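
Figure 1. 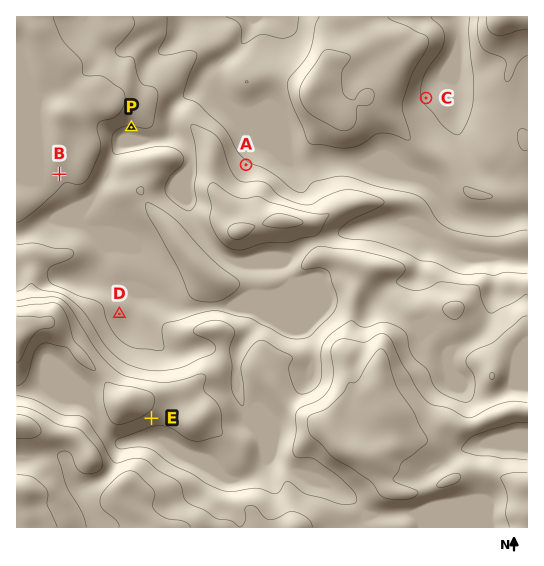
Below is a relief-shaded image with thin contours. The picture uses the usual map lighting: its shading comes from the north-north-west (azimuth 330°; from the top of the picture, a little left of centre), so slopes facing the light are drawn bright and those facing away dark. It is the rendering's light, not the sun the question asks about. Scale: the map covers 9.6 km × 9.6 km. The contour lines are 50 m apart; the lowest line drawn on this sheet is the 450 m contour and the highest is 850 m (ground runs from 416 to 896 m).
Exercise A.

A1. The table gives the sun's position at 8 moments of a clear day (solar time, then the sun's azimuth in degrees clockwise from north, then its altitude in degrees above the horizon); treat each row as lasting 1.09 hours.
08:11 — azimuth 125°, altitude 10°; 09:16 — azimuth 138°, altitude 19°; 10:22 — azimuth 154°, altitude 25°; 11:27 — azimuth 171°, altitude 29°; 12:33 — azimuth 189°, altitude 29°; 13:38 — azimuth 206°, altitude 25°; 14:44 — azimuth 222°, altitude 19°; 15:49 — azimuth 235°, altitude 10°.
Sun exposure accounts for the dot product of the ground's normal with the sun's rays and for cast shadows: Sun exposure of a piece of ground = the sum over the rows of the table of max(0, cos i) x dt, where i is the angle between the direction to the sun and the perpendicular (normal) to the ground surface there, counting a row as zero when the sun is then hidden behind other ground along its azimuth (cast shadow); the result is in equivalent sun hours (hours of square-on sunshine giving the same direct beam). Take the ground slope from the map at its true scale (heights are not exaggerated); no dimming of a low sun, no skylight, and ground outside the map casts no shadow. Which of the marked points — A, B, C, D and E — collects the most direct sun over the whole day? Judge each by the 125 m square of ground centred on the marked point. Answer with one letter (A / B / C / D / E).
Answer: E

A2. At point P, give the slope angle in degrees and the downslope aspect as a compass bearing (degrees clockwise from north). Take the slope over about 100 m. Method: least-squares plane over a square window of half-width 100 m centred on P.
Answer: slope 7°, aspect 186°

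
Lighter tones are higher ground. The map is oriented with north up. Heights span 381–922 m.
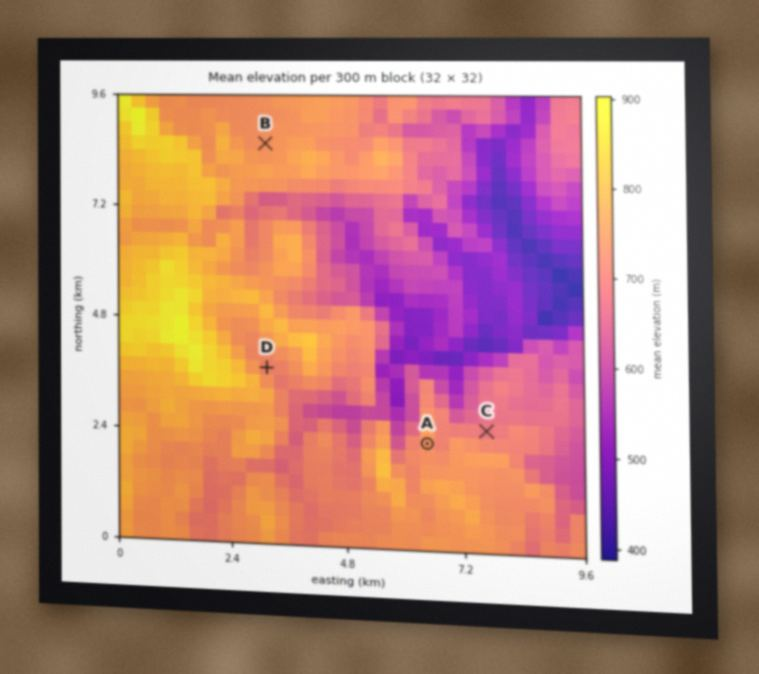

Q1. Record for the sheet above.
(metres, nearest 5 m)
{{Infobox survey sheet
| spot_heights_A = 750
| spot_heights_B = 745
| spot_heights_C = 680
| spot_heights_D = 725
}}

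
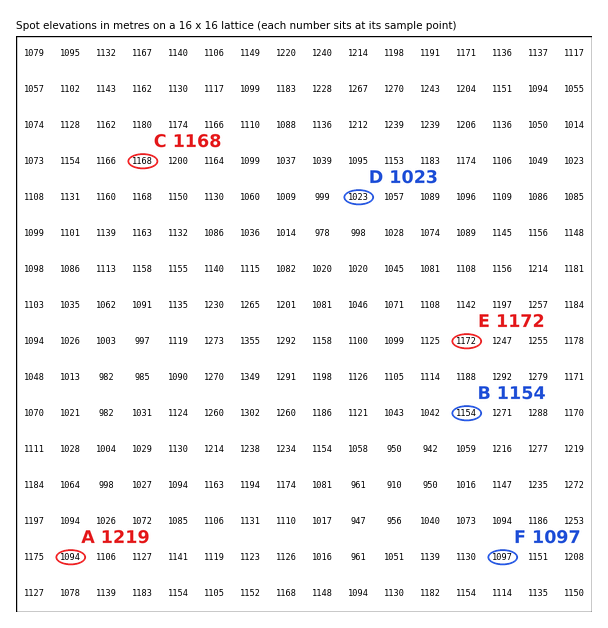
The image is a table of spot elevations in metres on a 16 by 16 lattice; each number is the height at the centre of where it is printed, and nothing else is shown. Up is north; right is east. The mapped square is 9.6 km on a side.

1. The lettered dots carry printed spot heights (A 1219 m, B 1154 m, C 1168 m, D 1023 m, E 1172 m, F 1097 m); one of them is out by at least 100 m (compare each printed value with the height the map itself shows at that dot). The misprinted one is A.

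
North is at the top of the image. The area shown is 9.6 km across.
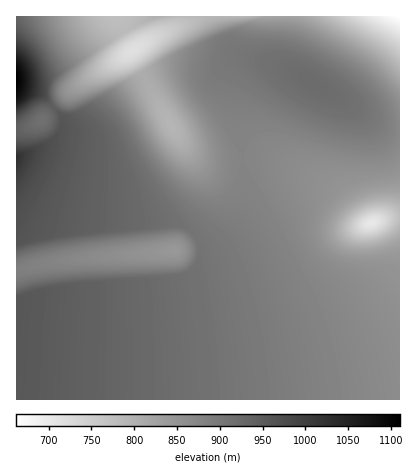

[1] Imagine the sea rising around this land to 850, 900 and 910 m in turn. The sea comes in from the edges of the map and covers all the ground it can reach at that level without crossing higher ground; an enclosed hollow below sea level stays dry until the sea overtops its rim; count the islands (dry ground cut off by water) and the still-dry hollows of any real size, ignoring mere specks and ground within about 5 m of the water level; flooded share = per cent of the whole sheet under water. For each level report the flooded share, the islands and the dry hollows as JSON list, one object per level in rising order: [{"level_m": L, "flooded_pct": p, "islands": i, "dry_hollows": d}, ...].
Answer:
[{"level_m": 850, "flooded_pct": 16, "islands": 0, "dry_hollows": 1}, {"level_m": 900, "flooded_pct": 59, "islands": 1, "dry_hollows": 0}, {"level_m": 910, "flooded_pct": 68, "islands": 1, "dry_hollows": 0}]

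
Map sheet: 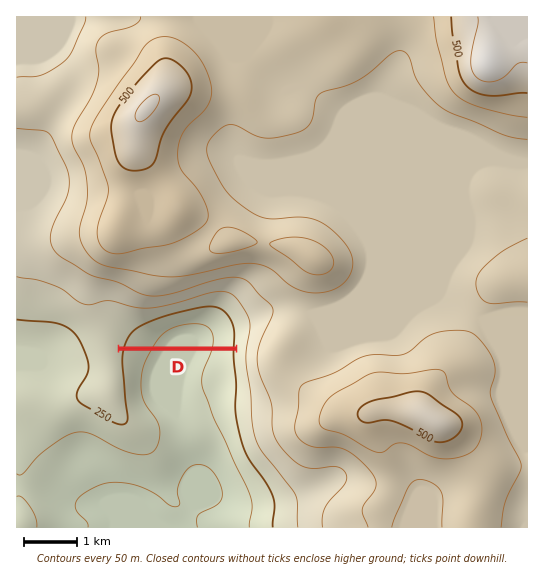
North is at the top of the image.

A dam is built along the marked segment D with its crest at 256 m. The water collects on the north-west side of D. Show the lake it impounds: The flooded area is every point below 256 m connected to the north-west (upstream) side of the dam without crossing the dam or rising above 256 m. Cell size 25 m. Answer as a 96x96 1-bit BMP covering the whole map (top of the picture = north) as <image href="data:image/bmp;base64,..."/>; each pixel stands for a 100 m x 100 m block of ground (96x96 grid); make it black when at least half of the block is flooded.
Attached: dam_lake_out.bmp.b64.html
<image width="96" height="96" href="data:image/bmp;base64,Qk2+BAAAAAAAAD4AAAAoAAAAYAAAAGAAAAABAAEAAAAAAIAEAAATCwAAEwsAAAIAAAAAAAAA////AAAAAAAAAAAAAAAAAAAAAAAAAAAAAAAAAAAAAAAAAAAAAAAAAAAAAAAAAAAAAAAAAAAAAAAAAAAAAAAAAAAAAAAAAAAAAAAAAAAAAAAAAAAAAAAAAAAAAAAAAAAAAAAAAAAAAAAAAAAAAAAAAAAAAAAAAAAAAAAAAAAAAAAAAAAAAAAAAAAAAAAAAAAAAAAAAAAAAAAAAAAAAAAAAAAAAAAAAAAAAAAAAAAAAAAAAAAAAAAAAAAAAAAAAAAAAAAAAAAAAAAAAAAAAAAAAAAAAAAAAAAAAAAAAAAAAAAAAAAAAAAAAAAAAAAAAAAAAAAAAAAAAAAAAAAAAAAAAAAAAAAAAAAAAAAAAAAAAAAAAAAAAAAAAAAAAAAAAAAAAAAAAAAAAAAAAAAAAAAAAAAAAAAAAAAAAAAAAAAAAAAAAAAAAAAAAAAAAAAAAAAAAAAAAAAAAAAAAAAAAAAAAAAAAAAAAAAAAAAAAAAAAAAAAAAAAAAAAAAAAAAAAAAAAAAAAAAAAAAAAAAAAAAAAAAAAAAAAAAAAAAAAAAAAAAAAA///4AAAAAAAAAAAA///4AAAAAAAAAAAAf//4AAAAAAAAAAAAP//4AAAAAAAAAAAAH//4AAAAAAAAAAAAA//4AAAAAAAAAAAAAD/wAAAAAAAAAAAAAAPgAAAAAAAAAAAAAAAAAAAAAAAAAAAAAAAAAAAAAAAAAAAAAAAAAAAAAAAAAAAAAAAAAAAAAAAAAAAAAAAAAAAAAAAAAAAAAAAAAAAAAAAAAAAAAAAAAAAAAAAAAAAAAAAAAAAAAAAAAAAAAAAAAAAAAAAAAAAAAAAAAAAAAAAAAAAAAAAAAAAAAAAAAAAAAAAAAAAAAAAAAAAAAAAAAAAAAAAAAAAAAAAAAAAAAAAAAAAAAAAAAAAAAAAAAAAAAAAAAAAAAAAAAAAAAAAAAAAAAAAAAAAAAAAAAAAAAAAAAAAAAAAAAAAAAAAAAAAAAAAAAAAAAAAAAAAAAAAAAAAAAAAAAAAAAAAAAAAAAAAAAAAAAAAAAAAAAAAAAAAAAAAAAAAAAAAAAAAAAAAAAAAAAAAAAAAAAAAAAAAAAAAAAAAAAAAAAAAAAAAAAAAAAAAAAAAAAAAAAAAAAAAAAAAAAAAAAAAAAAAAAAAAAAAAAAAAAAAAAAAAAAAAAAAAAAAAAAAAAAAAAAAAAAAAAAAAAAAAAAAAAAAAAAAAAAAAAAAAAAAAAAAAAAAAAAAAAAAAAAAAAAAAAAAAAAAAAAAAAAAAAAAAAAAAAAAAAAAAAAAAAAAAAAAAAAAAAAAAAAAAAAAAAAAAAAAAAAAAAAAAAAAAAAAAAAAAAAAAAAAAAAAAAAAAAAAAAAAAAAAAAAAAAAAAAAAAAAAAAAAAAAAAAAAAAAAAAAAAAAAAAAAAAAAAAAAAAAAAAAAAAAAAAAAAAAAAAAAAAAAAAAAAAAAAAAAAAAAAAAAAAAAAAAAAAAAAAAAAAAAAAAAAAAAAAAAAAAAAAAAAAAAAAAAAAAAAAAAAAAAAAAAAAAAAAAAAA="/>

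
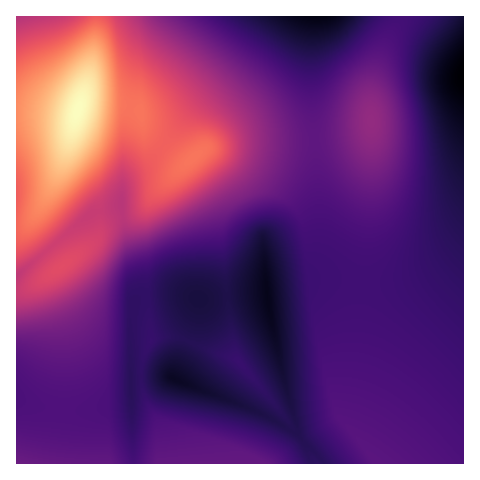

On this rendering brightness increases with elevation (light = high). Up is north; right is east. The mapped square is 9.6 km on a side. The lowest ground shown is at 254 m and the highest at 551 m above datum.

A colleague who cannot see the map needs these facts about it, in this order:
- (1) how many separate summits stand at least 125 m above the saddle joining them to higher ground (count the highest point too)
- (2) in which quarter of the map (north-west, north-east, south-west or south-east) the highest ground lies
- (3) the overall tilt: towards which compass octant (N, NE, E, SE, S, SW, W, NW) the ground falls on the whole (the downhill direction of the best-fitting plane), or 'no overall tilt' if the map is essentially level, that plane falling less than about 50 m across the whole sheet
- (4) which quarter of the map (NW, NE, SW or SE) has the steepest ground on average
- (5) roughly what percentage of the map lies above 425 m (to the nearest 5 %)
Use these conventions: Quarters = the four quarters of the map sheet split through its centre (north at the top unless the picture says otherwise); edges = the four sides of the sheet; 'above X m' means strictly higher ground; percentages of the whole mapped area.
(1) Counting only tops that stand 125 m proud, the map has 1 summit.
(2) Look to the north-west quarter for the highest ground.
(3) The general tilt is down to the south-east (the land rises towards the north-west).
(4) The steepest ground, on average, is in the north-west quarter.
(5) Ground above 425 m makes up about 15 % of the sheet.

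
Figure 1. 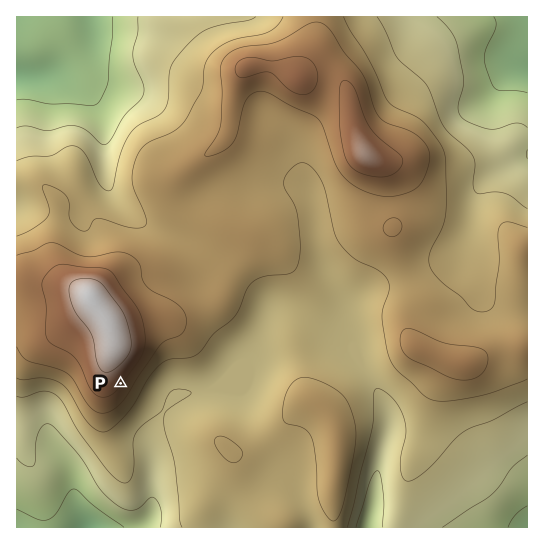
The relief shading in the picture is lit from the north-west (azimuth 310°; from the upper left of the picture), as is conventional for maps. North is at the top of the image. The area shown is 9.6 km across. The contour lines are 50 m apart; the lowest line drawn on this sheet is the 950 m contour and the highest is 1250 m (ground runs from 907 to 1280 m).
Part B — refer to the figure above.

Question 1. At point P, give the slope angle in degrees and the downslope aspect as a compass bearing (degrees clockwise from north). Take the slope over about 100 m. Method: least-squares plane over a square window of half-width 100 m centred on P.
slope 12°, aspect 127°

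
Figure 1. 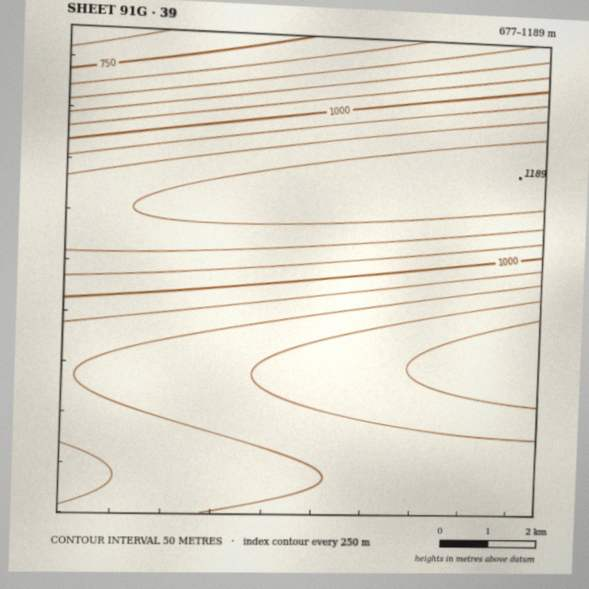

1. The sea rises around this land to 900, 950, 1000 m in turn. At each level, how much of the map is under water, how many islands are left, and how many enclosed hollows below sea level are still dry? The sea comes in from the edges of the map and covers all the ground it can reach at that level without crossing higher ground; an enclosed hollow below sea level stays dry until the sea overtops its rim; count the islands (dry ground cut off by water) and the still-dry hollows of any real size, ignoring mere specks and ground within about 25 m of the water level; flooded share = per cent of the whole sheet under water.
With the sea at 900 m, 42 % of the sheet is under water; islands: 0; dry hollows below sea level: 0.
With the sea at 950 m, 58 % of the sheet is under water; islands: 0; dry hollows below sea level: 0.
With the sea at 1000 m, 66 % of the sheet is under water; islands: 0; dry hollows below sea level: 0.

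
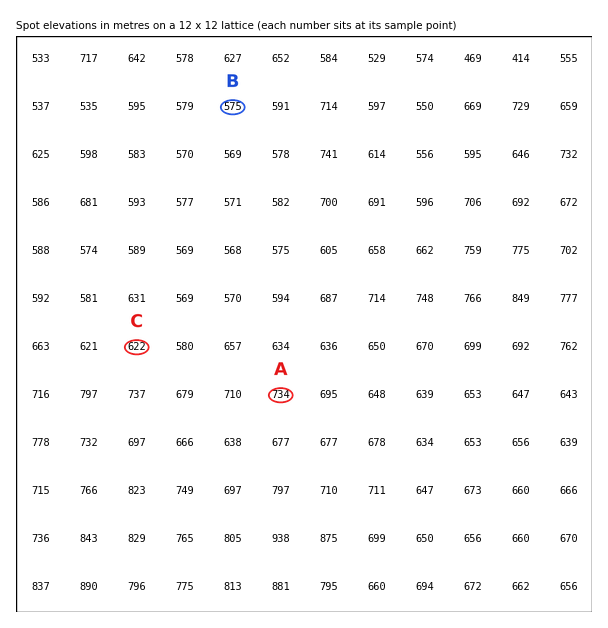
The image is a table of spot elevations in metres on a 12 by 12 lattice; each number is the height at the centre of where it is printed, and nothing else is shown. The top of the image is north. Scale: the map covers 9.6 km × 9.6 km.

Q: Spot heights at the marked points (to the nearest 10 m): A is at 730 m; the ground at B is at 580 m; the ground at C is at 620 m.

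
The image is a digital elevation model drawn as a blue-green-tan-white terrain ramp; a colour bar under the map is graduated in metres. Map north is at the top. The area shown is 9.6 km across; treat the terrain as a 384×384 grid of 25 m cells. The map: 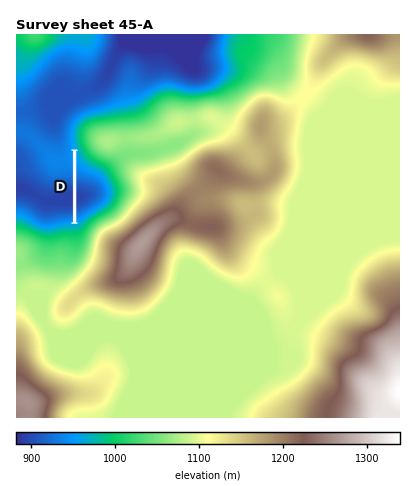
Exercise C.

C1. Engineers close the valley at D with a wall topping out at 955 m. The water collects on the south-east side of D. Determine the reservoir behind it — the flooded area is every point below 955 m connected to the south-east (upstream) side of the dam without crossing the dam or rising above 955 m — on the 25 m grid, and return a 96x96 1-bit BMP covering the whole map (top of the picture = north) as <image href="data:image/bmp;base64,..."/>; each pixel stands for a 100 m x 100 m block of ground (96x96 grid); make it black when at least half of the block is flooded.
<image width="96" height="96" href="data:image/bmp;base64,Qk2+BAAAAAAAAD4AAAAoAAAAYAAAAGAAAAABAAEAAAAAAIAEAAATCwAAEwsAAAIAAAAAAAAA////AAAAAAAAAAAAAAAAAAAAAAAAAAAAAAAAAAAAAAAAAAAAAAAAAAAAAAAAAAAAAAAAAAAAAAAAAAAAAAAAAAAAAAAAAAAAAAAAAAAAAAAAAAAAAAAAAAAAAAAAAAAAAAAAAAAAAAAAAAAAAAAAAAAAAAAAAAAAAAAAAAAAAAAAAAAAAAAAAAAAAAAAAAAAAAAAAAAAAAAAAAAAAAAAAAAAAAAAAAAAAAAAAAAAAAAAAAAAAAAAAAAAAAAAAAAAAAAAAAAAAAAAAAAAAAAAAAAAAAAAAAAAAAAAAAAAAAAAAAAAAAAAAAAAAAAAAAAAAAAAAAAAAAAAAAAAAAAAAAAAAAAAAAAAAAAAAAAAAAAAAAAAAAAAAAAAAAAAAAAAAAAAAAAAAAAAAAAAAAAAAAAAAAAAAAAAAAAAAAAAAAAAAAAAAAAAAAAAAAAAAAAAAAAAAAAAAAAAAAAAAAAAAAAAAAAAAAAAAAAAAAAAAAAAAAAAAAAAAAAAAAAAAAAAAAAAAAAAAAAAAAAAAAAAAAAAAAAAAAAAAAAAAAAAAAAAAAAAAAAAAAAAAAAAAAAAAAAAAAAAAAAAAAAAAAAAAAAAAAAAAAAAAAAAAAAAAAAAAAAAAAAAAAAAAAAAAAAAAAAAAAAAAAAAAAAAAAAAAAAAAAAAAAAAAAAAAAAAAAAAAAAAAAAAAAAAAAAAAAAAAAAAAAAAAAAAAAAAAAAAAAAAAAAAAAAAAAAAAAAAAAAAAAAAAAAAAAAAAAAAAAAAAAAAAAAAAAAAAAAAAAAAAAAAAAAAAQAAAAAAAAAAAAAAAcAAAAAAAAAAAAAAAeAAAAAAAAAAAAAAAfgAAAAAAAAAAAAAAfwAAAAAAAAAAAAAAf4AAAAAAAAAAAAAAf4AAAAAAAAAAAAAAf4AAAAAAAAAAAAAAf4AAAAAAAAAAAAAAf4AAAAAAAAAAAAAAfwAAAAAAAAAAAAAAfgAAAAAAAAAAAAAAfAAAAAAAAAAAAAAAcAAAAAAAAAAAAAAAQAAAAAAAAAAAAAAAQAAAAAAAAAAAAAAAAAAAAAAAAAAAAAAAAAAAAAAAAAAAAAAAAAAAAAAAAAAAAAAAAAAAAAAAAAAAAAAAAAAAAAAAAAAAAAAAAAAAAAAAAAAAAAAAAAAAAAAAAAAAAAAAAAAAAAAAAAAAAAAAAAAAAAAAAAAAAAAAAAAAAAAAAAAAAAAAAAAAAAAAAAAAAAAAAAAAAAAAAAAAAAAAAAAAAAAAAAAAAAAAAAAAAAAAAAAAAAAAAAAAAAAAAAAAAAAAAAAAAAAAAAAAAAAAAAAAAAAAAAAAAAAAAAAAAAAAAAAAAAAAAAAAAAAAAAAAAAAAAAAAAAAAAAAAAAAAAAAAAAAAAAAAAAAAAAAAAAAAAAAAAAAAAAAAAAAAAAAAAAAAAAAAAAAAAAAAAAAAAAAAAAAAAAAAAAAAAAAAAAAAAAAAAAAAAAAAAAAAAAAAAAAAAAAAAAAAAAAAAAAAAAAAAAAAAAAAAAAAAAAAAAAAAAAAAAAAAAAAAAAAAAAAAA="/>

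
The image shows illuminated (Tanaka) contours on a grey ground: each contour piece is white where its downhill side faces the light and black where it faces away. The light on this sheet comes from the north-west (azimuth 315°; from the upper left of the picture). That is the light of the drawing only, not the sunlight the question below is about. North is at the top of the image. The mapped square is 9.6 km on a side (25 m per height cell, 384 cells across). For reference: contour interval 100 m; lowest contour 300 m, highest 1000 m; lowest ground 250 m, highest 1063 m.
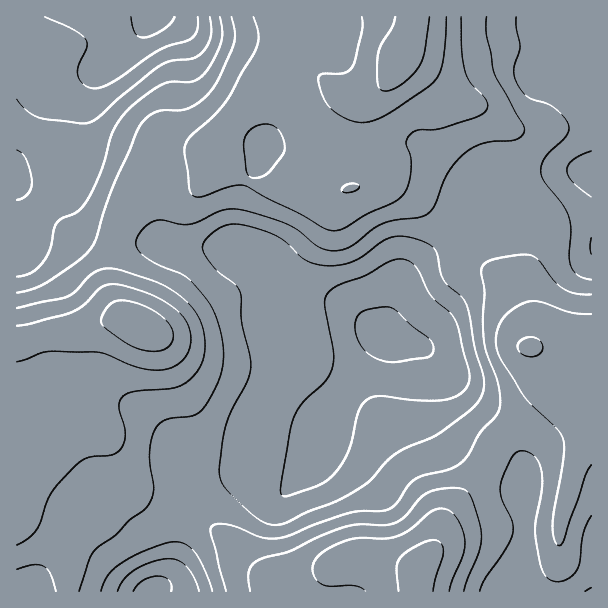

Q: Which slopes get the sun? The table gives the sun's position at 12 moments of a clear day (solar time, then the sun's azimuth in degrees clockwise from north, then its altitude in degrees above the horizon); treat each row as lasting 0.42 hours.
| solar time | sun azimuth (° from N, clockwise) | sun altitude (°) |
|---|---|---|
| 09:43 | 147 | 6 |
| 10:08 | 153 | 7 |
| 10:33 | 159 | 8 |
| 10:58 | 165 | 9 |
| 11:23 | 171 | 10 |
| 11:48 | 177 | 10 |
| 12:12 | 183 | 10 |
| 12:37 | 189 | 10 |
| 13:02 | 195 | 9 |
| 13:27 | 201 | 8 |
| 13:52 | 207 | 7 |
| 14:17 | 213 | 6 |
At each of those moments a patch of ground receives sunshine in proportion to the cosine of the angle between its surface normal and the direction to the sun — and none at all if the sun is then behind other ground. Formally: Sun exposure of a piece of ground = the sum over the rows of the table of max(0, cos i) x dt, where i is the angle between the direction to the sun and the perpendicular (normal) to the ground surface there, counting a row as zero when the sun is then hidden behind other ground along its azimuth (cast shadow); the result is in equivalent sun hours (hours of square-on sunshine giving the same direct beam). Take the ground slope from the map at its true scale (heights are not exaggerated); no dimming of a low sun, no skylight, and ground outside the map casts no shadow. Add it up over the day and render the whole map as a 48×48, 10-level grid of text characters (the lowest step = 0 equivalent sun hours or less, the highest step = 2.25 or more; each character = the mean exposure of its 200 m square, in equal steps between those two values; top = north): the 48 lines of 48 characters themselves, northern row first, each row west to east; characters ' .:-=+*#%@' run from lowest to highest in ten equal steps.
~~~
.      .        -====---===--:::----------::::::
:.    ...       .-----::---::...:-----::::..   .
.:::::::.        ...::...::::...:-=--::::::.. ..
.:----:.          ..::::....::::-===-:::-------=
:-=-:.           ...:-==-. ..:-=+**=-:..:::-==++
-:::.            ..:-====-...:=*##*+-.   . .:---
..                :--=====-::=*%%%*+-:.      ..:
                 .-====--==++*%%%#*+==--:     ..
.               .:-=++=--=++*#%#*++++**+=:   ..:
-.      .....   :--========+***+===+*###*=----==
=-::......::::.:-------=++=====---=+*###*+++****
---::..:..:--------::::-==--:::::-=+*****+++****
--:::.....:-=-------:::::::.. ..:-=+++++====----
::::......------==-::::.. .....:-=======--:.....
....  ...-----=++*+=--::.::-===++=====---:.     
       .:==---+*#%%%#**+==+*#%%#*+===-::::.    .
..     .::::-=*#%%@@@@@%#**#%@@@%#*+-:::::::...:
..     .  ..:=+**##%@@@@%###%@@@@%#+-:..:---::::
..          .:-====+##%%%%%%%%@@@%*=-.....:---::
              ..:::-=+*#%@@@@%%%%#+-:..    ::...
                  ..-=+*%@@@@%###*+-::.         
                    .-=+#%@@%#***++===-:.       
                  ...:-=++*##*++==***+=::..     
                ..:::::---=+**+===*##+-:..      
       .        .:--::::::--=++===+**+-:.       
     .:==-:.   ..::::::.:::::---==+++=-:.       
 .:-=+*#**+=-:::::::::::::.....::--====-.  ..   
=+*#%%%%%%##*+=--:::::---:..      ..-=+=----::..
#####**#%@@@%#*=--:::-----:.         -****+=----
#**+===+#%@@@%#+==--------:.          =*##*=----
++=---==+#%%%%*++===------:.          .=+*+=----
==----===+*###*++++=--:::-:.           :=+**+===
-:::------+**#*+++=--:::::..            :=*#**++
.. .:-::::=+***++=--::::.               .-+***++
.  .----:--++**+=--::::.                :-=+++==
..:-=====--======-:::..                .-=++=---
::-=++++==--::---::...                 :-===---=
:-=++=====-:..:--:...                 .-====-:-=
:-++======-::..::.                    .-=---::-=
-=++====+==-:::..                     ::-:::::-+
-==========--::.                     .::::::::=+
===--======----:                     ....::::-++
++=-=======++++-.                    .::::-:-=++
#*+=====++*#%%#+-:                  .:--===-====
%#*====+#%@@@@%*=:.               .:-==+++===+=-
#*+=--+*%@@@@@#*=-:.   ...:-==-:..-=+***++==++=-
#*+--=+*%@@@###*+=-::::--=+**+=---=+*****+++*##*
*+=-===+*##+--=++==-----=+***+=----=+++++++*#%%#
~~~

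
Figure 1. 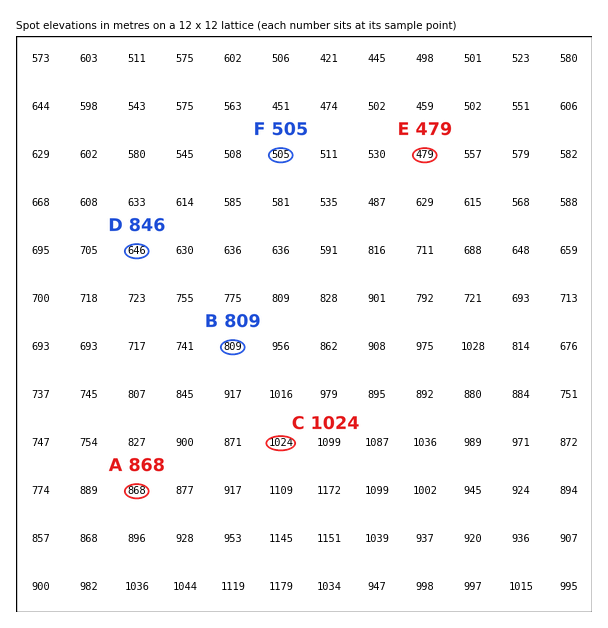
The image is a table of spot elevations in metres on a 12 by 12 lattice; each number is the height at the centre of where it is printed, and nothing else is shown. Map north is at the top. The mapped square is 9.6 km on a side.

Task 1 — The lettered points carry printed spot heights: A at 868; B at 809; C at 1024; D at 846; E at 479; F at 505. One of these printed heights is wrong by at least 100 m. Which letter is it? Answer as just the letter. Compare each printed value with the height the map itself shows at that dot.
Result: D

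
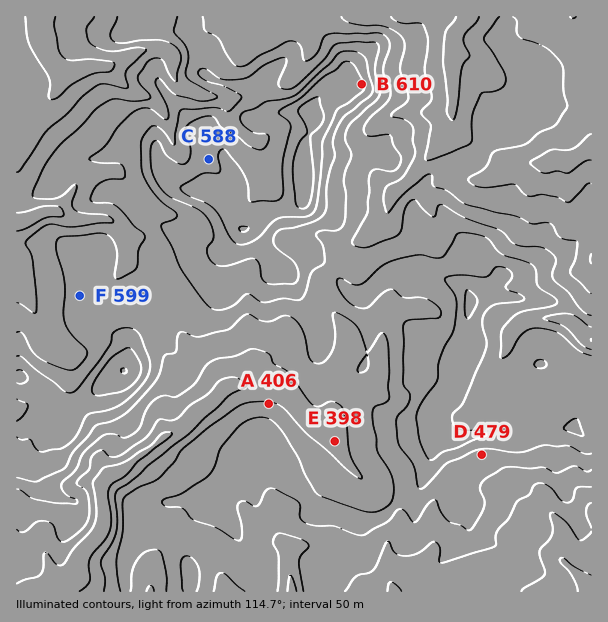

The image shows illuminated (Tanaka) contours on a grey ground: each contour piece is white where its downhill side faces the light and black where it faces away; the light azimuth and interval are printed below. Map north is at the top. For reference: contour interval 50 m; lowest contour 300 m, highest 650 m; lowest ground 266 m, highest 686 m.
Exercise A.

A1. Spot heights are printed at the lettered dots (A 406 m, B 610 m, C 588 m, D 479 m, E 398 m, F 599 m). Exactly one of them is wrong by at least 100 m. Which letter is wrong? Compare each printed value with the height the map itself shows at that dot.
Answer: F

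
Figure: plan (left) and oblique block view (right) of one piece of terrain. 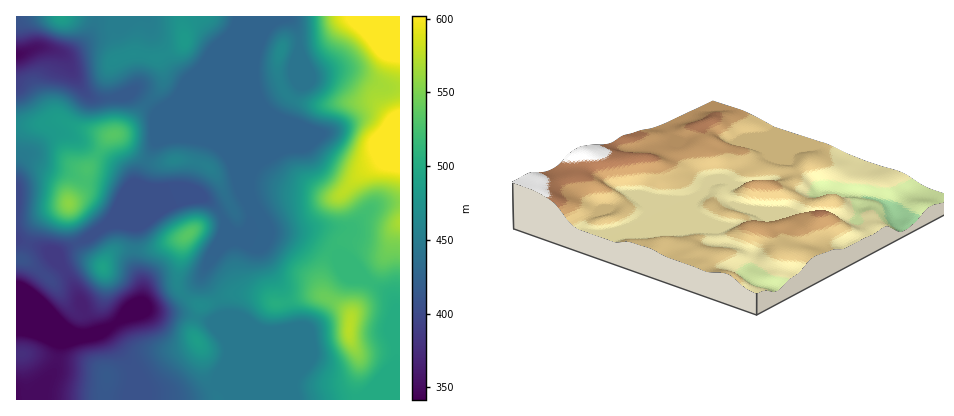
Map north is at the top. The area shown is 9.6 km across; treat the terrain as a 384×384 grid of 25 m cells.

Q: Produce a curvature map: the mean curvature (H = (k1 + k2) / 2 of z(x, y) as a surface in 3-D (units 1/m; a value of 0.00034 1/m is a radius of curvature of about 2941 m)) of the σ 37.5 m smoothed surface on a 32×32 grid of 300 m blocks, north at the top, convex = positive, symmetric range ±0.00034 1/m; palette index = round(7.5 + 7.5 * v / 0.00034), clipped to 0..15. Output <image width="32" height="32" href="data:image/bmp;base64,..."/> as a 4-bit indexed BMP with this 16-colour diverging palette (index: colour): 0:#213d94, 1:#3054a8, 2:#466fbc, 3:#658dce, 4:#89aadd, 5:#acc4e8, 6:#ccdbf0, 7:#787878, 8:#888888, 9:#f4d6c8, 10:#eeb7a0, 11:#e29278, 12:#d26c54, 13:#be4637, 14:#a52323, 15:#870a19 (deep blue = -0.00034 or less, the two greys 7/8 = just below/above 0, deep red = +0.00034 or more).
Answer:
<image width="32" height="32" href="data:image/bmp;base64,Qk12AgAAAAAAAHYAAAAoAAAAIAAAACAAAAABAAQAAAAAAAACAAATCwAAEwsAABAAAAAAAAAAlD0hAKhUMAC8b0YAzo1lAN2qiQDoxKwA8NvMAHh4eACIiIgAyNb0AKC37gB4kuIAVGzSADdGvgAjI6UAGQqHAJd3eZh3d3Znl3d3dYeId3eHdmiZh3d2eXd3d3aZh4V3l2ZYqod3d4lXd4d3SGbYR8qYjMqIeJibpXd3h1RI6mbcuHdnmqqovqV3d3djj8dnl0EjAWqYefw3h3Z3RJ+kV4IEzIUzM0mUR3RVMQFutldxK8eMNmAmi3VWzsmJndlmEp6CWmESnaqZmLuJ3ZioZinsUX64Jd1UiYioZ5mEVmacuDX/xSSLYnmIh5qZZnaV2mVb/4R3WpBJl1aZiXdpt5ZDZ33KvKzSJXVFeImHh5dlMzAHt1r//Ad3dFd4mHaYaYvWAjQhnf90h3RndWZmmzrP/3FndQSsRrZXiId2VWknnv3nF3dzEDt2aIeN/GM2Jny42gZ2ZlKLVoiHi8ymViiId7pgR2RYyGaIiYV7qod5WKrIZIvcrNV3Z4pke6iZdUunmIlWval2d3ZUNnq4mXZoU3zfUkRFZ3d3d2MmzLyal3nO/3N3d3h3d3dBAIl8q6q5nNt0d3eId3ZDaFVlbGi9ogIjh2d4eHdmqt/9qGY3qnJFM2qVd4h3WbZXqpl2iFRDnJQnxXeHd1qFM3eJZpqHU62oaZc2eHdcZzVmVnYnhjWrqqqao3h3TYU5dlepUAAViHiHeuY3d0via4Vqy8Zbt2h3dmqpdHdms1uom5ea7+loh3Z5edhndlNL27l3"/>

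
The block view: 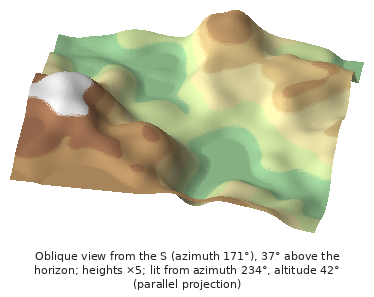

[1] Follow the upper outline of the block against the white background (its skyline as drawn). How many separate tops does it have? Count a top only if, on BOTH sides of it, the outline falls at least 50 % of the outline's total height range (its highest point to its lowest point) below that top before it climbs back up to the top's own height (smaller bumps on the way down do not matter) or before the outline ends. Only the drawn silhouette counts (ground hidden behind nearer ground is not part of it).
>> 0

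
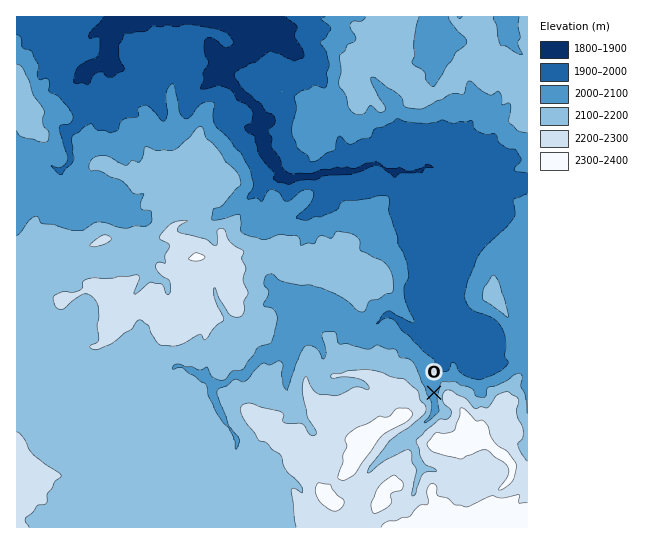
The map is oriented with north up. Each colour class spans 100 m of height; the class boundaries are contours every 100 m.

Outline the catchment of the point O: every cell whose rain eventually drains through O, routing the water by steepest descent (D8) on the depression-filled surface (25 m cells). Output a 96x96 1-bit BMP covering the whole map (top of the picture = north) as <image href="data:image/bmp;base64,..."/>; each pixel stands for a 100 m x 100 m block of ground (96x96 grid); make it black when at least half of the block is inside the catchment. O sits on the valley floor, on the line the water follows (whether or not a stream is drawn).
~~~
<image width="96" height="96" href="data:image/bmp;base64,Qk2+BAAAAAAAAD4AAAAoAAAAYAAAAGAAAAABAAEAAAAAAIAEAAATCwAAEwsAAAIAAAAAAAAA////AAAAAAAAAAAAAAAAB///+AAAAAAAAAAAB////wAAAAAAAAAAD////8AAAAAAAAAAD////8AAAAAAAAAAD////8AAAAAAAAAAP////8AAAAAAAAAAP////8AAAAAAAAAAP////+AAAAAAAAAAH/////AAAAAAAAAAB/////gAAAAAAAAAA/////gAAAAAAAAAAf////gAAAAAAAAAAf////gAAAAAAAAAAP////AAAAAAAAAAAP///8AAAAAAAAAAAH///4AAAAAAAAAAAD///wAAAAAAAAAAAB///gAAAAAAAAAAAA//+AAAAAAAAAAAAAP/+AAAAAAAAAAAAAD/8AAAAAAAAAAAAAA/8AAAAAAAAAAAAAAP4AAAAAAAAAAAAAAHwAAAAAAAAAAAAAADgAAAAAAAAAAAAAAAAAAAAAAAAAAAAAAAAAAAAAAAAAAAAAAAAAAAAAAAAAAAAAAAAAAAAAAAAAAAAAAAAAAAAAAAAAAAAAAAAAAAAAAAAAAAAAAAAAAAAAAAAAAAAAAAAAAAAAAAAAAAAAAAAAAAAAAAAAAAAAAAAAAAAAAAAAAAAAAAAAAAAAAAAAAAAAAAAAAAAAAAAAAAAAAAAAAAAAAAAAAAAAAAAAAAAAAAAAAAAAAAAAAAAAAAAAAAAAAAAAAAAAAAAAAAAAAAAAAAAAAAAAAAAAAAAAAAAAAAAAAAAAAAAAAAAAAAAAAAAAAAAAAAAAAAAAAAAAAAAAAAAAAAAAAAAAAAAAAAAAAAAAAAAAAAAAAAAAAAAAAAAAAAAAAAAAAAAAAAAAAAAAAAAAAAAAAAAAAAAAAAAAAAAAAAAAAAAAAAAAAAAAAAAAAAAAAAAAAAAAAAAAAAAAAAAAAAAAAAAAAAAAAAAAAAAAAAAAAAAAAAAAAAAAAAAAAAAAAAAAAAAAAAAAAAAAAAAAAAAAAAAAAAAAAAAAAAAAAAAAAAAAAAAAAAAAAAAAAAAAAAAAAAAAAAAAAAAAAAAAAAAAAAAAAAAAAAAAAAAAAAAAAAAAAAAAAAAAAAAAAAAAAAAAAAAAAAAAAAAAAAAAAAAAAAAAAAAAAAAAAAAAAAAAAAAAAAAAAAAAAAAAAAAAAAAAAAAAAAAAAAAAAAAAAAAAAAAAAAAAAAAAAAAAAAAAAAAAAAAAAAAAAAAAAAAAAAAAAAAAAAAAAAAAAAAAAAAAAAAAAAAAAAAAAAAAAAAAAAAAAAAAAAAAAAAAAAAAAAAAAAAAAAAAAAAAAAAAAAAAAAAAAAAAAAAAAAAAAAAAAAAAAAAAAAAAAAAAAAAAAAAAAAAAAAAAAAAAAAAAAAAAAAAAAAAAAAAAAAAAAAAAAAAAAAAAAAAAAAAAAAAAAAAAAAAAAAAAAAAAAAAAAAAAAAAAAAAAAAAAAAAAAAAAAAAAAAAAAAAAAAAAAAAAAAAAAAAAAAAAAAAAAAAAAAAAAAAAAAAAAAAAAAAAAAAAAAAAAAAAAAAAAAAAAAAAAAAAAAAAAAAAAAAAAAAAAAAAAAAAAAAAAAAAAAAAAAAAAAAAA="/>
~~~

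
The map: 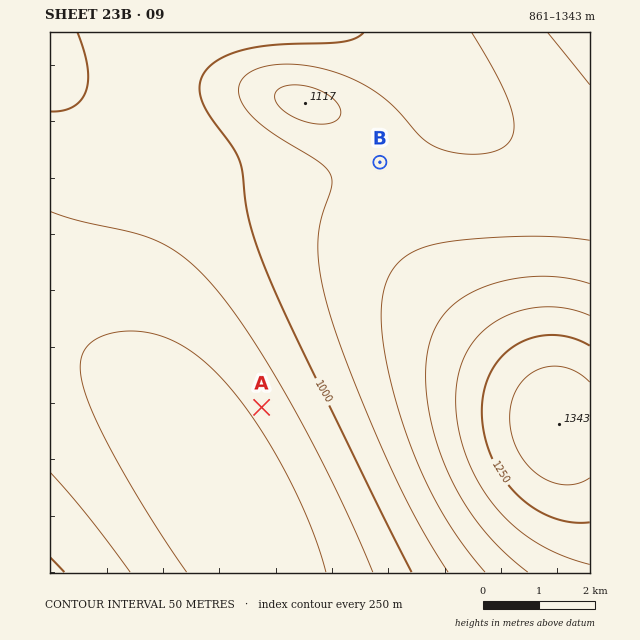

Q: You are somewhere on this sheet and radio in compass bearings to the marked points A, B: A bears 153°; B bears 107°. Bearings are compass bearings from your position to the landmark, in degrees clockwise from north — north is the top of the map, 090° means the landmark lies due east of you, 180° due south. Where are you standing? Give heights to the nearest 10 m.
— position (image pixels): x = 92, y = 74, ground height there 1000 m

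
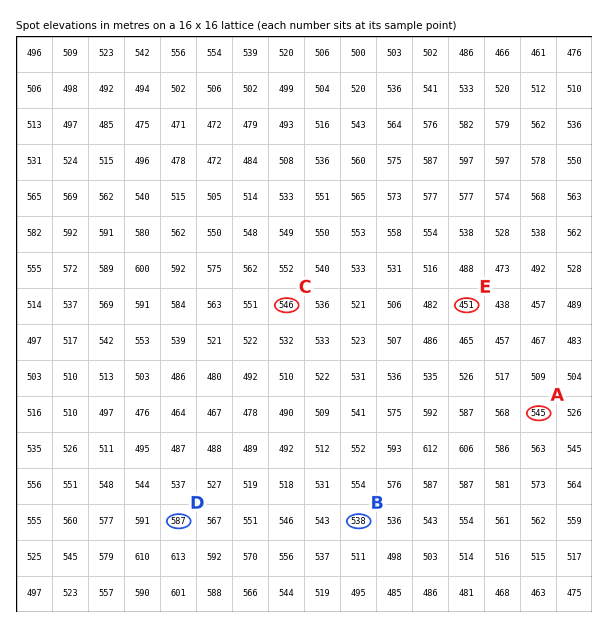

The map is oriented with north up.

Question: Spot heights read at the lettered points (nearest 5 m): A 545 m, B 540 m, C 545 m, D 585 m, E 450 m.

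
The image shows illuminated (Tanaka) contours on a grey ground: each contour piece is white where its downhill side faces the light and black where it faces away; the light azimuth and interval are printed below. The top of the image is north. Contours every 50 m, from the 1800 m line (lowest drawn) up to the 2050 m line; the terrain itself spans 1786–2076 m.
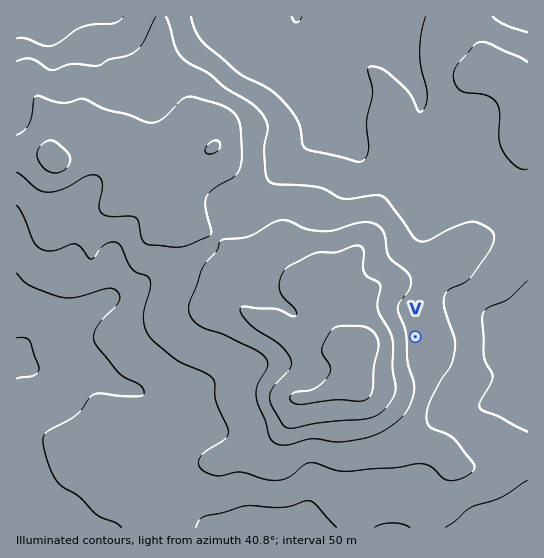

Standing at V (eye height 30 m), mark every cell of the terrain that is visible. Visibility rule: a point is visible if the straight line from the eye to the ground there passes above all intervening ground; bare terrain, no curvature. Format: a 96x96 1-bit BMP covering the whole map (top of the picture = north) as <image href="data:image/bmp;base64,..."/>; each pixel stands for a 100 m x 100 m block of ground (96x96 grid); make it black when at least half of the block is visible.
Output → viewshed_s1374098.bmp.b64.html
<image width="96" height="96" href="data:image/bmp;base64,Qk2+BAAAAAAAAD4AAAAoAAAAYAAAAGAAAAABAAEAAAAAAIAEAAATCwAAEwsAAAIAAAAAAAAA////AAAAAAAAAAAAAAAAAAAAAAAAAAAAAAAAAAAAAAAAAAAAAAAAAAAAAAAAAAAAAAAAAAAAAAAAAAAAAAAAAAAAAAAAAAAAAAAAAAAAAAAAAAAAAAAAAAAAAAAAAAAAAAAAAAAAAAAAAAAAAAAAAAAAAAAAAAAAAAAAAAAAAAAAAAAAAAAAAAAAAAAAAAAAAAAAAAAAD4AAAAAAAAAAAAAAf/gAAAAAAAAAAAAA//8AAAAAAAAAAAAH//8AAAAAAAAAAAAP//8AAAAAAAAAAAAP//8AAAAAAAAAAAAP//8AAAAAAAAAAAAH//8AAAAAAAAAAAAD//8AAAAAAAAAAAAB//8AAAAAAAAAAAAA//8AAAAAAAAAAAAAP/8AAAAAAAAAAAAAAf8AAAAAAAAAAAAAAP8AAAAAAAAAAABAAP8AAAAAAAAAAB//4f8AAAAAAAAAAB//+/8AAAAAAAAAAD////8AAAAAAAAAAB//8P8AAAAAAAAAAB//8P8AAAAAAAAAAA//4H8AAAAAAAAAAA//4D8AAAAAAAAAAA//4B8AAAAAAAAAAA//4B8AAAAAAAAAAB//8B8AAAAAAAAAAB//8B8AAAAAAAAAAB//8B8AAAAAAAAAAB//8D8AAAAAAAAAAB//+P8AAAAAAAAAAD////8AAAAAAAAAAH////8AAAAAAAAAAH////8AAAAAAAAAAD////8AAAAAAAAAAB////8AAAAAAAAAAA////8AAAAAAAAAAAH///8AAAAAAAAAAAAf//8AAAAAAAAAAAAP//8AAAAAAAAAAAAH//8AAAAAAAAAAAAD//8AAAAAAAAAAAAAf/8AAAAAAAAAAAAAB/8AAAAAAAAAAAAAA/8AAAAAAAAAAAAAAf8AAAAAAAAAAAAAAH8AAAAAAAAAAAAAAA8AAAAAAAAAAAAAAAMAAAAAAAAAAAAAAAAAAAAAAAAAAAAAAAAAAAAAAAAAAAAAAAAAAAAAAAAAAAAAAAAAAAAAAAAAAAAAAAAAAAAAAAAAAAAAAAAAAAAAAAAAAAAAAAMAAAAAAAAAAAAAAAcAAAAAAAAAAAAAAA8AAAAAAAAAAAAAAB8AAAAAAAAAAAAAAB8AAAAAAAAAAAAAAD8AAAAAAAAAAAAAwH8AAAAAAAAAAAAB4P8AAAAAAAAAAAAB+f4AAAAAAAAAAAAB//wAAAAAAAAAAAAB//wAAAAAAAAAAAAB//gAAAAAAAAAAAAB//gAAAAAAAAAAAAB//wAAAAAAAAAAAAB//wAAAAAAAAAAAAB//4AAAAAAAAAAAAB//4AAAAAAAAAAAAD//4AAAAAAAAAAAAD//4AAAAAAAAAAAAD//wAAAAAAAAAAAAD//AAAAAAAAAAAAAH/4AAAAAAAAAAAAAHgAAAAAAAAAAAAAAHgAAAAAAAAAAAAAAHgAAAAAAAAAAAAAAPgAAAAAAAAAAAAAAPAAAAAAAAAAAAAAAMAAAAAAAAAAAAAAAAAAAAAAAAAAAAAAAAAAAAAAAAAAAAAAAAAAAAAAAAAAAAAAAAAAA="/>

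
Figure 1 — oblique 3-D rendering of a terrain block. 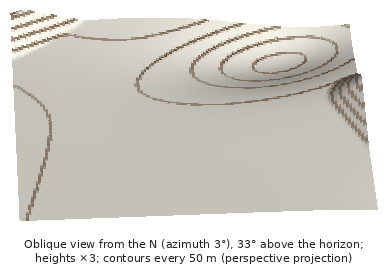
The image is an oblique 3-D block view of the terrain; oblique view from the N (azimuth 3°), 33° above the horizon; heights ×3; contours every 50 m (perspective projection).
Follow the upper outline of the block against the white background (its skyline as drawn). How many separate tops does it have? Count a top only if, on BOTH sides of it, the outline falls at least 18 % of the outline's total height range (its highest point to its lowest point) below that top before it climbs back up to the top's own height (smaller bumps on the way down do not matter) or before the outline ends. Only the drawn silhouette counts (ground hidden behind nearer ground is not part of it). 0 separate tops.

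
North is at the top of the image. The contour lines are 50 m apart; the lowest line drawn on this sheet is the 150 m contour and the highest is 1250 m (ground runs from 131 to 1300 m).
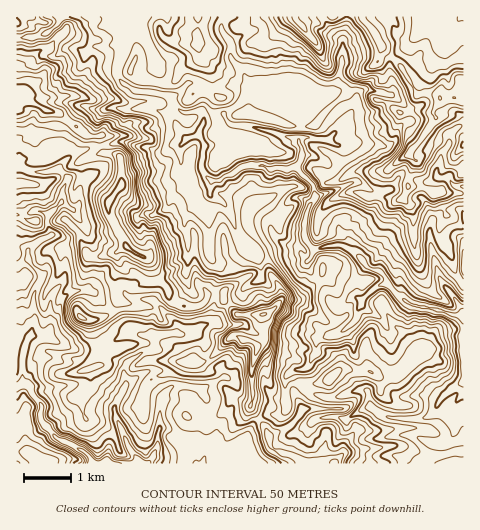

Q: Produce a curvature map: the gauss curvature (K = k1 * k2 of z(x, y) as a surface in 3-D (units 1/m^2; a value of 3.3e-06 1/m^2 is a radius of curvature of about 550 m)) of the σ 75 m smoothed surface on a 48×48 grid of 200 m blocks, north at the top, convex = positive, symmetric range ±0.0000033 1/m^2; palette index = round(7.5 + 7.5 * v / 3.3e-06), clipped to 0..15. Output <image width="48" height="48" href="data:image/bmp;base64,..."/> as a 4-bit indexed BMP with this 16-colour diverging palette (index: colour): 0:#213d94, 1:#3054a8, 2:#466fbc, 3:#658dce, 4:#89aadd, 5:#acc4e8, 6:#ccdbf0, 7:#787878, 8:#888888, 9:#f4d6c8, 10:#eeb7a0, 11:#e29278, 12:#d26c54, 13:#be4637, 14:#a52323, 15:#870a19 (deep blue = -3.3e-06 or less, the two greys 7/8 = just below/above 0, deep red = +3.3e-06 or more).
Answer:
<image width="48" height="48" href="data:image/bmp;base64,Qk32BAAAAAAAAHYAAAAoAAAAMAAAADAAAAABAAQAAAAAAIAEAAATCwAAEwsAABAAAAAAAAAAlD0hAKhUMAC8b0YAzo1lAN2qiQDoxKwA8NvMAHh4eACIiIgAyNb0AKC37gB4kuIAVGzSADdGvgAjI6UAGQqHAHeJzbAvgHpYd3d4eIiJVIZ46Id4iHd3d0t2h1fFnwuKZod3eIZ5h4lljUZ3iHZ3eYaIrHZ2KYlzyHh4Z5ipiIh3ZHmIiHiHd3VhSZuGZ4mHZXeId7qrN3efdolmd3iYd3a5aJu4mIqIeJd3hlAIg11UP5l4d2eGd3eZh2Z3SYmDipd2d5poqvZliQl3aHWHeI1oeYd3d5h4d3iIZM9XmZdmrnuIeceIh4Q3eYeIeHZqeIiItXl3Rlhzd0WadmeId512aHZ3eph3p1iEfIC3N2M/h402eIiHaGZ6t5h3eHZ1V4d0q4Wl+YZvpja1eHiHc2dniImLhol2ett6iYWGaWp3qCiHd3d8tHiHaHZ3SHd1iLkD2Jh2d5e3mJV3d4iGh4eYipVHiaaJd3eQeGfoV4cXhjp3eIrKiHloeXRHd4eHeYdz/vVomHmIt3yIl4iHfHh5ZWVmiIaXWmdooHITy3h4iYrGhXmLcHh4hv+oe5dfd1iOqVn5lmpnaFU1Vnh4WXaGSPiEBnh0a8pnCyj2poVIinh3WZh0CXaXYbaHqXe2o4VzV+dp9TipZabvjmeMcId4hgaoZ3d0tomS+YeJV1R5h3MGCIl4r5pWiWh3WHdzaFyFkmjGWHQoh197d4dpjIqKeGaJWJdCeoaZhqkdeJR4hzhXiHZ3hFZnd3p5aIvnh2S5Znlhh83rm4pXd4iIppimh48ltVr4aJSnd4pViHVphYp3dtpXl2lXg2d3a2fId3aImId3Z2AJd3h3d4d4inZu+QiHdXe4hmtYp3d3h7f3R3iHh5h3Z4zwp1mXZpd2eYh3hZeIhqiXh3d3mBiHeCeU/3Z4RvO1V3eGd5aHiJZ3qYmFlxjWqHl3ALd8V4d4l4dnh5h3bZeFiodol8V0SneKmoZ+Z2Z3h3eXd3iJdhz1Jo0znXTdeIiohYVXX4iHeHd3eHdniPB2RaRX17B/eZiKjkaJfIm5d4e2SaxninB6eMeIVwVmaIZ2dHedcXZGiHk8eUY+ZS+YiCecbSamdYiIZbh5j3eIhYh7lpmIhydXZ3eGBN92qYd3d3hyPohYd7eHh2d5r1iYeIh7uudma3h4iHhlEJfHiXSGd3iIdvRaeIl59mV2nnh3iKgPh6aGd3iJd3d3V4d2d3eIcnd6s3h3cMh6hniHd6iWZYiHmFind3d4Ydgod5eMtHaaW3dVdkmSqbeIeIh3eIh361aod3ZHdbaJhmeKY9mIgnd3eId3eJbgozhnaYh4ZqindoeExdVK13eHd3iIdraY+NVOWIh2d3d4imh2lXdld4h4eIdmpIkoh1VpeXiJeZZ3hbh3eJhnd4d3iJhVBKpGl3inX3iNaJdoh6eIh1mXZod3iIifBov2PHh3dohVZ3mHd5h3iXmIpXiIeHhn3Hh2B3iIhoZaaZdnd4hnd4iNRriXd5j3eHhteYh4hz1nGHZoeGdqZ4h4Z3h2d3jHq4d4eId4h6eIX4eId3h8aIdqeniGaLZomoWXeHh3eJdI4Gd4eIdkt3d3eHdmfYdmoKeHeHiIhw=="/>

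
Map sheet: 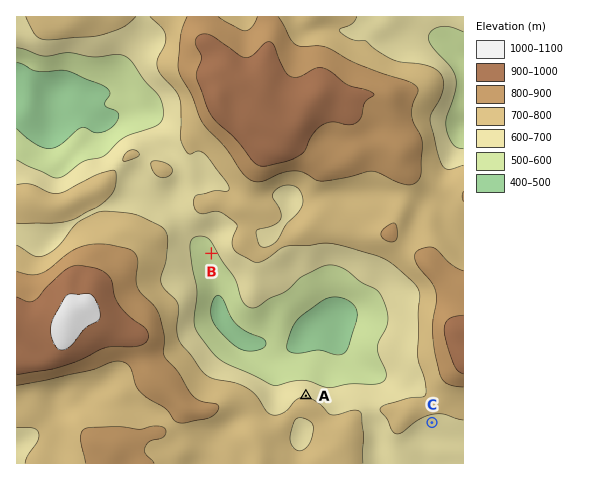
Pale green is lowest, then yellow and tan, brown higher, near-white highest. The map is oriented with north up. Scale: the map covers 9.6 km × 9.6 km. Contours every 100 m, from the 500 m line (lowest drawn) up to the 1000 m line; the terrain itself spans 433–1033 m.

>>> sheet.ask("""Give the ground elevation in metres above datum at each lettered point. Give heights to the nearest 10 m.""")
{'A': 690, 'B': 570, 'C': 680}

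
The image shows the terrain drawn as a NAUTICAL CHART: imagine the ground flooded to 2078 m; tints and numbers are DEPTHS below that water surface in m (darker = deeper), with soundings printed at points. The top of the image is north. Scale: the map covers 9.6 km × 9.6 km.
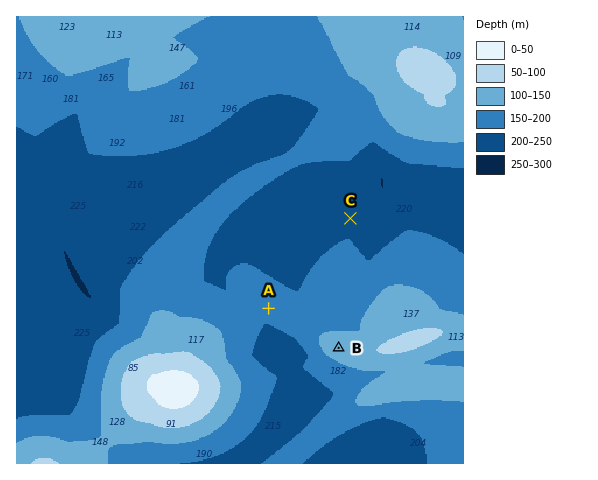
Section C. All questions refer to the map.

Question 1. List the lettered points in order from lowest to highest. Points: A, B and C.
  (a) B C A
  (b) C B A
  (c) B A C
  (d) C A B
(d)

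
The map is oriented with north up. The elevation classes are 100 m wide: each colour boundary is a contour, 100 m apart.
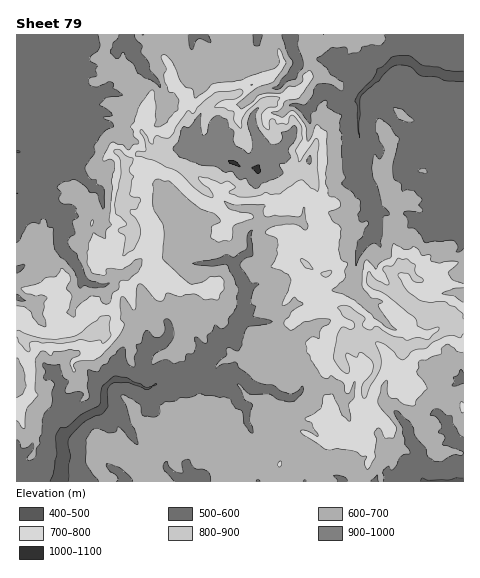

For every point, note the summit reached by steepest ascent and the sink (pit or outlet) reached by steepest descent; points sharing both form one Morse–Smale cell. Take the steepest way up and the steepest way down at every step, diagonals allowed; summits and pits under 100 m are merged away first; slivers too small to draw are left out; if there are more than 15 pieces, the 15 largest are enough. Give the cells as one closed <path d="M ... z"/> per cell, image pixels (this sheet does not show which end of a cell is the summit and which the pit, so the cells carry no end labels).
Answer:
<path d="M186 145l-8 10-10 5-13-6-17 0-7 6-7 2 0 25-3 7-1 13 13 19 11-5 4 0 5 4 2 6-1 32 14 17-10 5-8-7-12 0-9 10-9 4 7 21 19 18 5 16-4 5-11-8-10 2-5 7-2 25-14 10-21-22-9 0-15 6-4 4 4 6-2 12 5 12-3 9 3 36-18 1-14-4-15 14 1 20 134 0-3-17 12-30 16-4 7-9 21 2 7 6 6 14 32 6 30 14 4-11 11-7 5 0 7-12 15 8 11-3 4-5-4-10 14 8 8 8 10-2-2-14-8 1-4-4-6-13 0-8-9-14-24-2-9 3-2-11-11-12-1-17-20-23 27-20 14 0 6-8-4-5 1-2 10-12 8-6 0-28-15-32 4-11-9-35-2-1-14 10-34-2-4-4-13 0-26-12-11 2-11-3z"/><path d="M463 34l-149 0 0 10-8 6 3 15-1 14-14 15-31 10-14-18-13 9-20 3-16 16-5 17-10 13 10 11 11 3 11-2 26 12 13 0 4 4 16 0 8 2 10 0 14-10 2 1 9 35-4 11 15 32 0 28-5 3-13 15-1 2 4 4 4-3 28-4 7-4 0-14 5-18 3-7 13-13 7 5 18 0 14-15 21 2 7-4 22-3z"/><path d="M105 34l-89 1 0 233 10-3 22-15 13-4 13 16 10 19 17 5 9-2 9 9 10-5 9-10 12 0 8 7 10-5-14-17 1-32-2-6-5-4-4 0-11 5-13-19 1-13 3-7 0-25 7-2 7-6 9 1 7-1-12-21 0-11 8-23-9-8-8-3-11-13-12-7-6-10 3-13z"/><path d="M463 217l-21 3-7 4-21-2-14 15-18 0-7-5-13 13-3 7-5 18 0 14-7 4-28 4-3 4 14 4 5 7 7 1 14 8 3 3 2 16 18 0 23 14 14-5 10 0 22-14 15-2z"/><path d="M119 293l-4 4-3 16-10 14-11 8-25 6-25 0-6-3-11 2 5 11 2 25-2 18-13 12 1 55 14-13 14 4 18-1 0-20-3-6 3-19-5-12 2-12-4-6 5-5 14-5 9 0 21 22 14-10 2-25 5-7 10-2 11 8 4-5-5-16-19-18-4-14z"/><path d="M315 295l-6 9-14 0-27 20 20 23 1 17 11 12 2 11 9-3 24 2 9 14 0 8 6 13 4 4 4 0 3-2 0-7 3-3-2-11 3-14 11-17 2-10-12-18-1-6-6-5 0-13-15-10-9-2-5-7z"/><path d="M276 34l-120 1 6 18 9 17-1 9 16 17 3 20-4 17 3 6 7-8 5-17 13-14 8-4 15-1 21-13 12-4 12-11 1-8z"/><path d="M155 34l-49 0 1 11-3 13 9 13 9 4 11 13 8 3 9 8-8 23 0 11 11 19 15 8 10-5 8-12 2-6-3-9 4-16-3-16-16-17 1-9-9-17z"/><path d="M193 422l-10 0-7 9-16 4-12 30 4 17 125-1 3-12-2-6-36-15-20-2-6-4-9-17z"/><path d="M406 379l-6 7-1 9-6 14 14 16 3 14 8 13 2 21 3 8 40 1 1-74-2-5-10-5-7 1-12-3-10-8-12 1z"/><path d="M367 424l-5 0 2 14-2 2-8 0-8-8-12-6 0 10-9 6-19-8-7 12-5 0-11 7-3 10-3 18 118 1-8-9 2-10-8-10-1-17z"/><path d="M379 335l-14 2 1 6 10 15 2 9-13 21-4 35 10 3 8 8 2 19 8 10-2 10 6 8 30 1-3-9-2-21-8-13-3-14-14-16 6-14 1-9 6-7-6-6 2-23z"/><path d="M61 246l-18 6-17 13-9 3-1 19 11 4 30-4 5 14-11 11 0 5 17 11 8 1 7 7 8-1 11-8 10-14 3-16 4-5-9-8-9 2-17-5-10-19z"/><path d="M313 34l-37 1 6 30-13 13-18 8 12 18 29-9 13-11 4-9-3-25 8-6z"/><path d="M57 287l-16 1-3 3-22-3 0 31 4 1-2 13 4 4 19 4 25 0 16-5-6-7-8-1-17-11 0-5 11-11z"/>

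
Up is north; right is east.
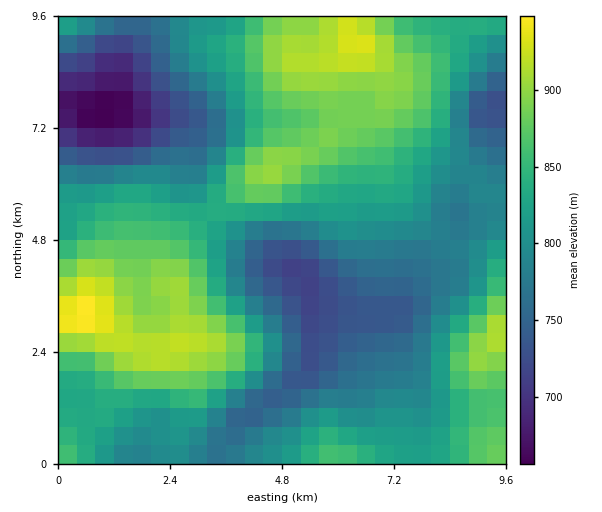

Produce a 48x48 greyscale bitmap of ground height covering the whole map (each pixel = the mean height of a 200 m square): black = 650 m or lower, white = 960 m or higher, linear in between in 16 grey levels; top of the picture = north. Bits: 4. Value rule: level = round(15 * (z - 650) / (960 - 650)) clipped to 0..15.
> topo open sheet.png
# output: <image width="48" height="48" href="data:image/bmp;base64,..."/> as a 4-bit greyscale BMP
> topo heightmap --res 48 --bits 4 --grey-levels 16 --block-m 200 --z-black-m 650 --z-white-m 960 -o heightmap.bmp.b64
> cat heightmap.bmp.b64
<image width="48" height="48" href="data:image/bmp;base64,Qk32BAAAAAAAAHYAAAAoAAAAMAAAADAAAAABAAQAAAAAAIAEAAATCwAAEwsAABAAAAAAAAAAAAAAABEREQAiIiIAMzMzAERERABVVVUAZmZmAHd3dwCIiIgAmZmZAKqqqgC7u7sAzMzMAN3d3QDu7u4A////AKqZh3dnd3d2ZmZ3d4iaqqqpmYiImZqru6qZiHd3d4d2ZmZ3eIiZqqqZmIiIiZq7u6mZiHd3eIh2ZVZnd3iJqpmYiIiIiZq7u6mZmIh3d4h3ZVVmZ3eJmZiIiIiIiZqru5mZmYiHd4iHdlVVZmd4mId4iIiIiJqqu5mZmZiIeIiYdlVVVWZ3iHd3eId3iJqqqpmZmZmIiJmph2VVVVVmd3Znd3d3eJmqqpmZmZmZmaqqmIdlVEVVZmZmd3d3eJqqqpmZmqqru7u7qph2VURFVWZmZmZniaq7u5mZqrvMzMzLu6mHZURERVVmZmZniavMu6qqu8zd3dzMzLqYdlRERVVWZmZniavMy7q7vN3d3d3dzMuph1RERFVVVmZniavMzMzMzd3d3d3d3cuph2VERFVVVVVmeavM3d3d3d3d3d3d3Muph2VDRERVVVVmeJq83e7u7t3MzN3dzLqYdlRDREREREVWeJq83e7/7t3MzM3My6mHZlQzRERERERWd4mrze7/7dzMzMzMuph2ZUQzNERERERVZ3iavO7u7dzMzMzLqYdmVUQzNERERERVZneJq93u7czMzNzLqYdlVEMzNERVVVVVZmd4q83d3czMzMzLmHZVRDMzREVVVVVWZmZ4mrzd3Mu8zMy6mHZUQzMzRFVVVVVWZmZ4mrvMzLu7zMu6mHZUQzM0RVVmZmVmZmZ4maq7u7u7u7uqmHZURDNEVWZmZmZmZmZ4iZqru7u7u7qpmHZVRERFZnd3ZmZmZmZ3iImaqqqqqqqZmIdlVVVmd3d3d3d3dmZnd4iZqqqqqqqZmYh3Zmd3eIiId3d3dmZmd4iZmqqqqZmZmZiIiIiIiIiIiIh3dmZnd4iZmZmZmZmZmZmamZmIiYiIiIiHdmZnd4iImZmZmIiImaq7uqmZmZmJmZiHdmZ3d4iIiIiYiHd4iau8y7qpmZmZmZmId2Z3d3d3d3eId3dniavMzMuqqpmZmZmId3d3dmZmZmZnd2ZmeKvMzMy7qqqqqpmYh3d2ZlVUREVVZmZmeJq8zMzLu6qqqpmYh3dmZkQzMzNEVVVVZ4mrzMzMy7u6qqmZiHdmVTMiIiIzRFVVVniqu7u8zLu7uqqZmHZlVSIREREiM0RFVniaq7u7zMu7u7qqmHZVRSEQABESI0REVniaqqu7vMu7u7uqmXZURBEAAAERIzREVniaqru7u7u8zLu6qXZERBEAAAESI0RFZniaq7u7vLu8zMu7qXZERBEREAESM0RVZ4mau7zMzMu8zMy7qYZURCIhEREjNEVWd4mavMzMzMzMzMy7qYdlVCIiIRIjRFZneImqvM3czMzMzMy7qph2VTMzIiIzRWZ4iJmrzN3d3d3d3My7qpiHZkRDMiI0RWeIiZqrzd3d3d3t3Mu7qpmHdlVEMzM0VmeImZqrzN3d3d7u3Mu6qpmId2ZVREREVmeIiZmrzMzM3d7t3LqqqZmYiId2VVVVVneIiJmrvMzMzd7dy6qqmZmZmJmHdlVVVneIiImavMzMzd3cy6qZmZmZmQ=="/>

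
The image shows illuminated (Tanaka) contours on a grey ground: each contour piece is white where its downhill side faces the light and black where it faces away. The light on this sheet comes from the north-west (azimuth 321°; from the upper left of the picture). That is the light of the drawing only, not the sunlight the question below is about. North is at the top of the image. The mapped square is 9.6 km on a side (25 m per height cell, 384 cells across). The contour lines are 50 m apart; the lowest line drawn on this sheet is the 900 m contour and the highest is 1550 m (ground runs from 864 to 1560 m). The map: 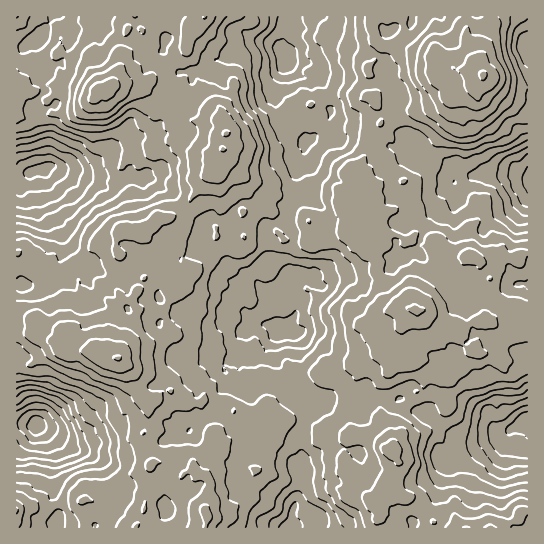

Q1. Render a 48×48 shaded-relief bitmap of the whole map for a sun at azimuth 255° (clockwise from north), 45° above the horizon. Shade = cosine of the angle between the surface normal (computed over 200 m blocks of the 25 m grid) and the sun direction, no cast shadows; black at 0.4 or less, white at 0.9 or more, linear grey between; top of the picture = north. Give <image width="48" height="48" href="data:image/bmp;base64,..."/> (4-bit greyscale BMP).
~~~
<image width="48" height="48" href="data:image/bmp;base64,Qk32BAAAAAAAAHYAAAAoAAAAMAAAADAAAAABAAQAAAAAAIAEAAATCwAAEwsAABAAAAAAAAAAAAAAABEREQAiIiIAMzMzAERERABVVVUAZmZmAHd3dwCIiIgAmZmZAKqqqgC7u7sAzMzMAN3d3QDu7u4A////AEVpzbq8uYic2mVURWi7vd7sl4u5qXh1iSRozamrynat2lVlZ1arzu7bmIqpl3h3q0Vp3aiZu3e8umVndka93uzKmZdnl3homVVqy5mZu5m6qnVoh2et7cu6uWVXh3dniGZpupiau6m6qWWKl3aM3buruFVFiHZWiGZnmYiszKibqGaallWc3cmbymMkmXVGh3ZXiavdzKiZh4iJh2ad3ait2lAGmGRGd2V5rN7u25iYiZiIiIesy6nO2DEnllRXiCSb3u3u24Z4rKeJiIicyrqrp1RGdlNXiDa+/+3+y4Z4rJiZiZeLuqmaqFNXh0Nnd1jP/93svJeJqpmYmpd5qqirlkWblTSIZWjO/9zd3JeImIl3mWaJm7mqd4irlUWJh3nN3dzdyoiHiGZoqXiavMqZmbuZh3d5mJq8zM3MqHh2h1aJupmbu7qrqJqqmJmJh7qszN3KhlZmhliamJmruau8uZmrl4mqh8vNzN25ZEVodniIiJmbqsurqqiJiamZdt3tu8uXRFV5h3d4h4iLu8vMqZiJmrh3d93Mqql3ZVZ4dmVpdXic3MzMqZmpmZh5mdyqmIh3ZVeHZmZodXrN7u26q6mYmZmZmMqZh3iHdmiIhmdniJrN7uyqvLl2eJqIiKiIh4mZmHeIlkaIiZm93cq7zLlkV5mJiHiZiJqpl2mohlWJiIm8zMqru6hTWJmYd5qpmZqpmHq4ZmZ4iJq6rMu7q6dViqqGaLqZqpqqqYmYdmd4mYmqvMzLmpd4mqqFeJqYqpvKiJmJhmiIiJmrvM3aiZmqqql3mnh3mrzKeJmYiImoaKu6q925iaq7mpZomVVWnNy6mYiYeampaLu7qsypiJq5eHZ3Z0RorNy6qYiYeqmoaam7qrqpeJmXaHeGVkWJrMu6mZmXeZmYaJrKirqYeJh3eZdkRWeaq7upiamIeKmZeIm5m7qZiIdniadURIiaqrqqmJmamamIiHiZzbqYiIdmeahTIpmaq7u7mJq9y6iId3eKzKuneJdWeZdCI4iau8zLmaze3Kd3ZlaKvLuXeYVWeIdURHirze3bqrzu3KdmRVWKvcqHh2Z3eYh1Vnic3u3Mu7ve3LllM1aKu6mHdmipiphmd4ibzdu8zMvMzMllMkZ6uquoh4qqqpd3ZoiLzcqru8y7zMpkEVd6qr26mIvNy4d3ZYic3LqIrMu7zMlSAniJms3Lh6ze25dmeIms7rl1jLq7vLgxE4mZit3Lic3dyqhleHir79p1aqqqq6YhFZqpeu7Kic3dyrlVVYib3+uWZ4mYioZCJpqYi+25eM7ty7hUM2ebztuWVniHiHhyFXiZrN25iu/svMpiEWebvcqXVnd4mIliI1iqvN7JjO/bq8lQAHmqvLmpZniZh3hlMTnMzd3JnO7bqqhAAJm7q7q6d3i7dWd2MUvd3czLvM3JmqgwAHi8qrqqmXjMhmZlNIvd3Lzbqry4iqdAAWerq7q8uXi8pkRnZWrNy73aiqu5q5djI1aJrKnNqYi8uER3ZEnMu87bmZq5u4iFVg=="/>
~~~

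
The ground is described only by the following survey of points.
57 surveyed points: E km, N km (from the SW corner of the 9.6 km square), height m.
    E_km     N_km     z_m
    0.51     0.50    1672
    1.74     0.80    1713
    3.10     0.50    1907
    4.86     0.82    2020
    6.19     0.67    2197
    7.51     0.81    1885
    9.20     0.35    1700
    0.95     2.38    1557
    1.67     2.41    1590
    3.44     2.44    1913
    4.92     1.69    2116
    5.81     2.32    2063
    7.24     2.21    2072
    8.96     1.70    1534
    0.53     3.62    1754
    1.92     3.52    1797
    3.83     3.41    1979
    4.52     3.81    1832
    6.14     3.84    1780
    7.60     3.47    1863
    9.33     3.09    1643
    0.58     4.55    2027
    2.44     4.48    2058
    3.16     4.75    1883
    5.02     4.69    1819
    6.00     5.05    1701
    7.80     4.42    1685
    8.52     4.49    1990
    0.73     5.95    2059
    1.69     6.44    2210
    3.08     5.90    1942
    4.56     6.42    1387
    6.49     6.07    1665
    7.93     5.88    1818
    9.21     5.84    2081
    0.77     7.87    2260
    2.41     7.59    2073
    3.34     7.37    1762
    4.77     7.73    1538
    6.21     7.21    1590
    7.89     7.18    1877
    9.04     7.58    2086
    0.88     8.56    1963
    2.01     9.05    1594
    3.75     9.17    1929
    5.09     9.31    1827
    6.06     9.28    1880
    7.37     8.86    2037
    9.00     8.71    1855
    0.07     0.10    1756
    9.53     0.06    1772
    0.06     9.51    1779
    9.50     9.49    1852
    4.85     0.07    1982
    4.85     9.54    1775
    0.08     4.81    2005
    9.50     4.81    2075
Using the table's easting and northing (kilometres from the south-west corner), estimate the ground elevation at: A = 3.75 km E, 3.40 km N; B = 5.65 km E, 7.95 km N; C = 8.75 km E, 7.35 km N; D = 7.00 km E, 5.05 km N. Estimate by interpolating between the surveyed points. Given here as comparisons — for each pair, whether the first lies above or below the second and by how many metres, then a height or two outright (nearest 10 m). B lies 410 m below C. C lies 330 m above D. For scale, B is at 1710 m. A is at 1970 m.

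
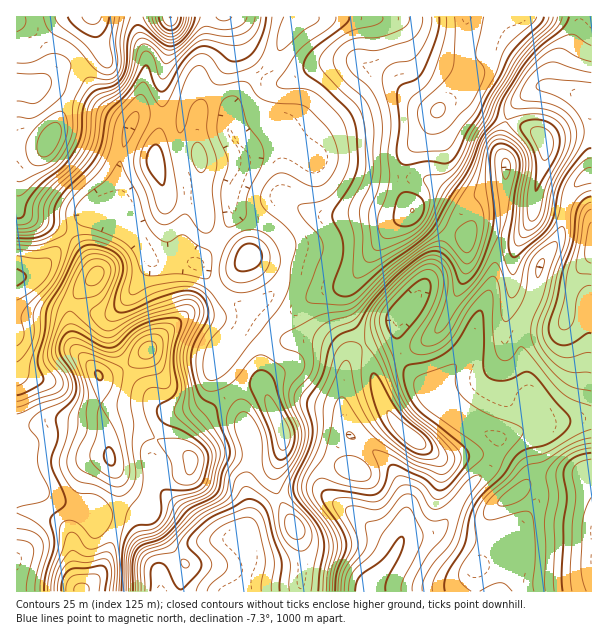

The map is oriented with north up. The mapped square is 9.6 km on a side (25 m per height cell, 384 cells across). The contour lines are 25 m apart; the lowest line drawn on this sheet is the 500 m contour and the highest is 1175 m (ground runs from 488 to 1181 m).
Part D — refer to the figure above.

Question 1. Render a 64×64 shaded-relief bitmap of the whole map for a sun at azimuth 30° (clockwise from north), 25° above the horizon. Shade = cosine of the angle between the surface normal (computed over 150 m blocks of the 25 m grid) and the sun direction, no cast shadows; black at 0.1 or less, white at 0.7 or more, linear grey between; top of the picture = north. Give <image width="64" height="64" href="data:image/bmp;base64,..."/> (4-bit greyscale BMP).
<image width="64" height="64" href="data:image/bmp;base64,Qk12CAAAAAAAAHYAAAAoAAAAQAAAAEAAAAABAAQAAAAAAAAIAAATCwAAEwsAABAAAAAAAAAAAAAAABEREQAiIiIAMzMzAERERABVVVUAZmZmAHd3dwCIiIgAmZmZAKqqqgC7u7sAzMzMAN3d3QDu7u4A////AHZURpqqvNy5d3eHd4h3Zniau7mIh3d3d3d3d3d3ZmZnd1RXq7u83Ll3d3d4iId2eJq7qIiIh3d3d3eIiHdmZmd3ZWm8zMzMqGZ4iIiIh2Z4mqmHd4iIiIiHiIiIh2Zmd3d2ebzM3Lp1Voq6qZiHZWeJqYd3iIiIiYiJmYh3ZmZ3d2Zoq8zMljJHm7upmHZERomqmIiIiIiZiIiYiHdmZndmVVerurqEETaKqZmIdTNGisy7qYiIeIiHeIiId2Zmd1VEWKupmXQSNWd4iIdlM1it7typiId3eHZnd4d3ZmZnVVZ5u5iIdUVWZWZmZmQ0e+/+25d3d2ZndmZnd3dmZnd3eJqph3iHeIdlRERVVEa+//25dmd2VVZ3ZmZmZ3d3d4iZmId2Z3iJl1MiNFVDWN//2oVEZ3ZVVnd3d2Znd3Z3mZh2ZlVWeJmGMRNXdkRZzuyWQzRndkRFeIiZh3d3ZneIh2VVREV4mXUzRomGVGi8uWQzNXh1M0VniZqZiHZWZ4h2VFVDRomYdVZ5qYZVZ4mXVEVomGMiNWd4mZmZhmZ3iHZVVVRoqqh2Z5qYd2ZWeIdmeJqoUgE1d3eIiZmXd4iIdmZmZnq7l2Z4q6mIdlVniIiau5YgAViZiIiJq6mZqoh3d3d3m7qHZ4vdy6qGRXiImaqpYgAVm8upmImruqvMiHd3eIiruYeJve7cunVGmqmZqYYwAWvu7LqYiZqqq8yHd3d3eKupiavO7dy5Y0e8upmYZBE43//bqYh4iZmaq4h3d3Zoq6mqq83cy5dCSd7LqYZDI57//bmId3eIiIiZqZiIdniqqqqqzMuphjNs7supdkNI3//KmHd3d4iHd3e7qqmGeJmamYmru6h1NZ3cuph1RGv/66iHd3d4iHdmZru7uXZniZmHeKvLqXVXvLqYiHVVjf65iHd3d4iHdlVWqqqXQ0aJmHZ5vMuphmi7mHiIdlat7KiId3d3iIdlRWaZh1MRSJmHZovdy6mIiaqHeIh2aL3ah3iHd3d3dlRFZodkIAJ6uoZWnN26mYiaqpiJmHZpzbh2d4iHd3d1REZnh1MQJr7bdlecy6mYiZqqmaqYdnrMp1VneId2d3UzVmeHZCNr79qHeKu6mYiJmqqqqph2isyXVVZ4h3Z4ZDRWZ4dlV67/2omrupmIiIiZmZmZh2aLy5dmVniHZ4hkNFZ3d2Vpzu3Kq8zKmIiIiImIiIiHZpvLmId2eIdniHVFZ3d2VWnN3Lu83duoiIiIiIh3d2ZWm7qYiId4h2Z4dmZ3iHZlebuqq8zd3LqamZiIiHd2VUWJqYiIiIh3ZneHd3iZiHd4mIirzM3czMy5iIiIh3ZURWd3iIh3d3dmd4h3eJmZmIh2Z5q7vMze7ah3eIiId2VVZVZ4h3d2Z2ZniHZ4iJmZh2ZniaqrzN7shlZniIiHd2ZlVWd3ZlZmZmeZdmd3iJh3d3iZmqu83cplVWd4iIiHd2VURWZURWZlWJl2Z3Z3d3Z4iqqqqqq7p2VmZ4iIiIh3ZlQzRDI0Z3VXmYZmZWZmZnms3cuYiJiHZnd4mYiIiHdmVDIyISRndleId2ZlNEVmis7/2od4h3Z3eJqpiIiHdmZUMiERJHiHVmZndmURJFaL7/7Jh3iHZniavLmHd3d2ZlVDIiNGiZdlVFZmVQAkZ6ze3Kh2d3ZniavLqHd3dmZmZVQzRWiZmGVERmVVE1eJq8uph2VndmeaqqmHZnd2ZlZmZVVniZqpdUVndVVnmqqqqYh3VVZ2eKqZh3Znd3dmZnd2d3iZqqp1RoiGZomqmZiIh3ZVZ3eJqYd2Z3iJiHd3h3iZiImaunRHmpd4iIiId3d3dlV4iIqph3d4iZmZiIiHibuYeJq6dEeaqZp3dmZnd3d1RYmYiZmIiImaqpmIiHeKupd3irqFR5mZq3ZlVVZ3h2VFipiJmIiImaqpmIh3d4mZh2aKu4VWiIiadlRFVmeHZEaal3mYiIiZmZmIh3Zmd3dmZoq7hUV3d3h2VFZmeIhlWKqHiamIiImZmIh3ZmZmZlZnirp0JGd3d3ZmZ3d4mHZ5qoeaqph3iZiId2ZmZmZlVniJqEECaIh3d3eIiJmZh4qqiKu5h3eIiId3ZmZmZmZniIiFEAJpqYiIiJmZqqmIiqmIqqmHeIiId3dmZmZnd3eIh1MAJZu6qZmZqqu6qYiJmYiamHeIiId3dmZmZmZmZ4h2VDRpvMy6qqq7u7qYh3iJiJmYd4h3d3dmVVZmZmZ3h3d3ibzd3LqqqqqqmHZ3ZoiImZh3d2Z3dmVVVVZmd4iIeImrzN3cuqmZmZh1RWZVeImZh3dmZmZmVUVVVmeJmZiIiJq8zLqZmIiIh2MkZlVomZh2ZmZmZmVURVVmeZmZmIh3eJqqmId3iHiHUiRnVWiIh2Zmd4d2VVVVZneJmYmYiIdniIh3ZmZ3d4dDR4hlZ4h2ZVZ4iIdlVVZ3iJmYiIiJiHd3d2ZVVmd3dkR6qXVWd2VWZniYh3dmZ4iJmYiIiImZh2ZmZVVnd3dlV6y5YzRWVVZneJmIiIeImZmZiHeIiJmHVWZmVoiHZlRYrLgwATVERWd4mZmZmZqqqqmYd3iImIdVVWZmmYdlRGirlhAANUM0VnmZiZqqqrqqqYh3d4iIh2VEZneIdlRFZ5qVAAJnZEVXiZmImZmqqqmZh3Z3iIiHdlVnd4h2VVVomoUQBIh1RWeJmIiZmZmZmZiHZmeIiIh2ZniH"/>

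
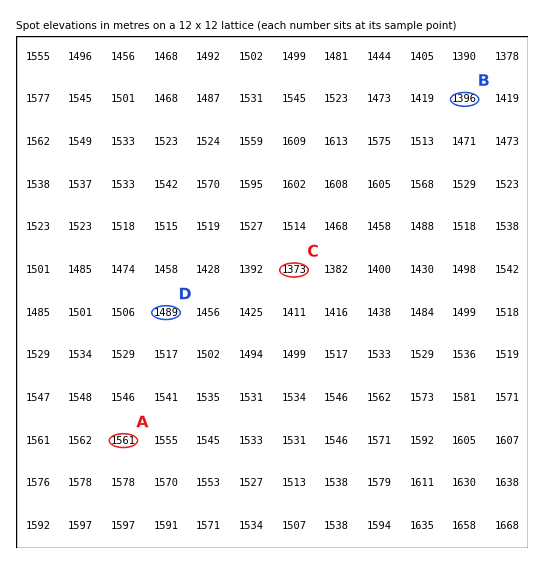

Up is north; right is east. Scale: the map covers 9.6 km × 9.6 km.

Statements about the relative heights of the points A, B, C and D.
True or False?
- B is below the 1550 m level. True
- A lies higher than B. True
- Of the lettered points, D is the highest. False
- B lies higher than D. False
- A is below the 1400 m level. False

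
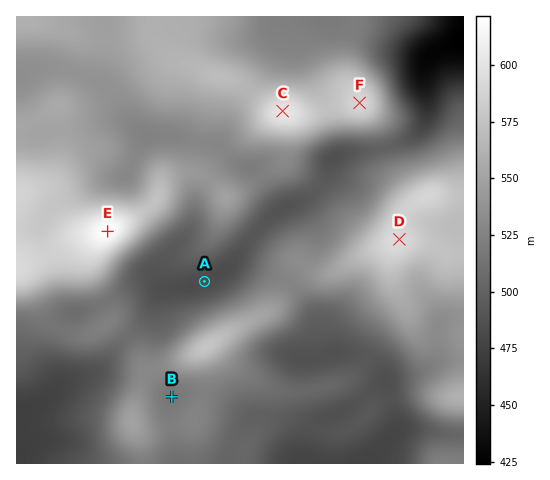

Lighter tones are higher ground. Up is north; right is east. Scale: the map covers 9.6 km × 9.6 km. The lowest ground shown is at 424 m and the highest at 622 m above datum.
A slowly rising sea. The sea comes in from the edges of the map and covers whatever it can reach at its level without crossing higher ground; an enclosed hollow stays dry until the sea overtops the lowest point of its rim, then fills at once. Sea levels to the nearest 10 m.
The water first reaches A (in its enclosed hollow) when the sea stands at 500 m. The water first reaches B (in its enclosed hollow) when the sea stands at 520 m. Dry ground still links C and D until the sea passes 510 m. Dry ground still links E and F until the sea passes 540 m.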